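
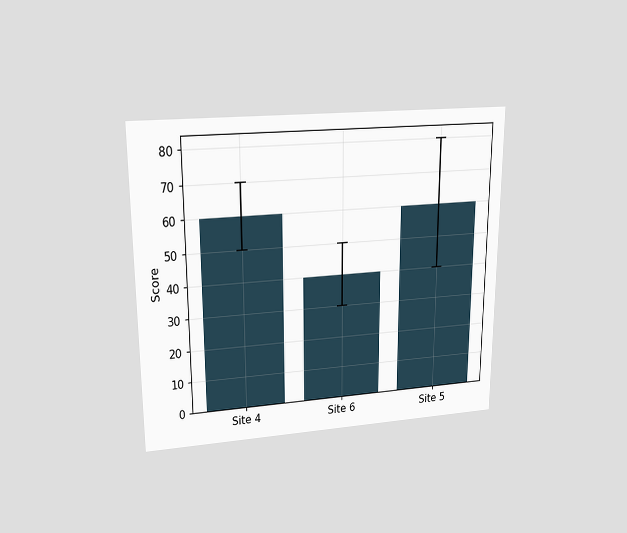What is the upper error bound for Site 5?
80

The chart is viewed slightly from above. The Site 5 bar's upper whisker reaches 80.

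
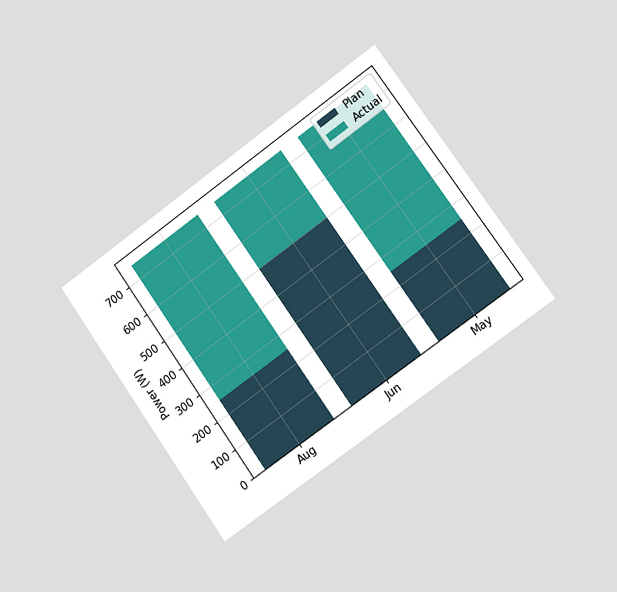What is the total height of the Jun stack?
750W

The chart is tilted about 35° counter-clockwise and viewed slightly from the right. The Jun stack's top reaches 750W on the y-axis.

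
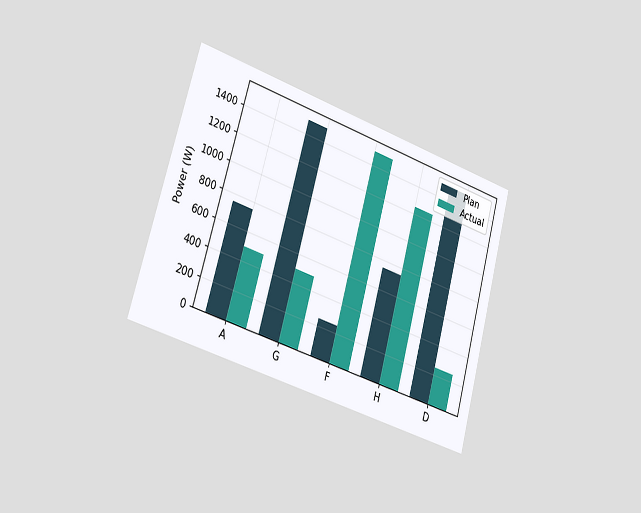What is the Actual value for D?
250W

The chart is tilted about 16° clockwise and viewed slightly from the left. The Actual bar at D reaches 250W on the y-axis.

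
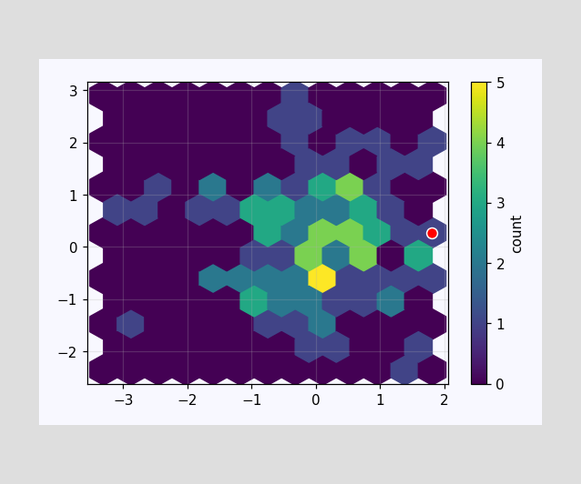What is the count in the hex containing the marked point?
1

The marked hex reads 1 on the colorbar.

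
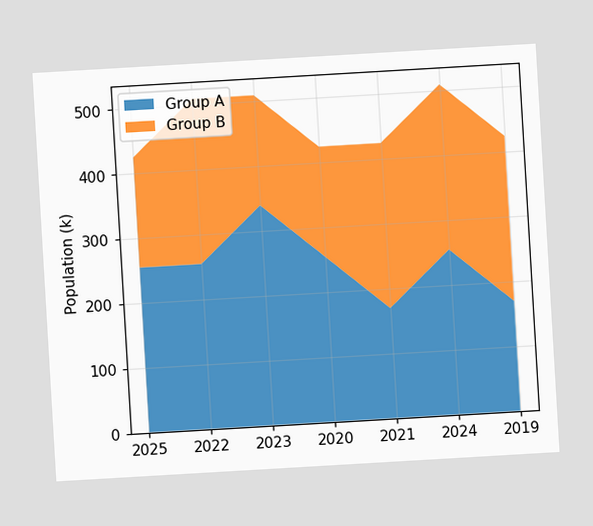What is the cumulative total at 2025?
The chart is tilted about 3° counter-clockwise. The stacked total at 2025 reaches 425k.

425k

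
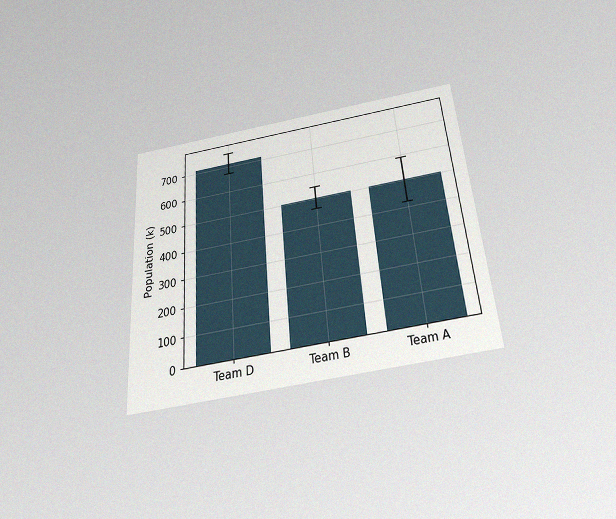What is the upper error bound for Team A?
588k

The chart is tilted about 4° counter-clockwise and viewed slightly from below, with some photo noise. The Team A bar's upper whisker reaches 588k.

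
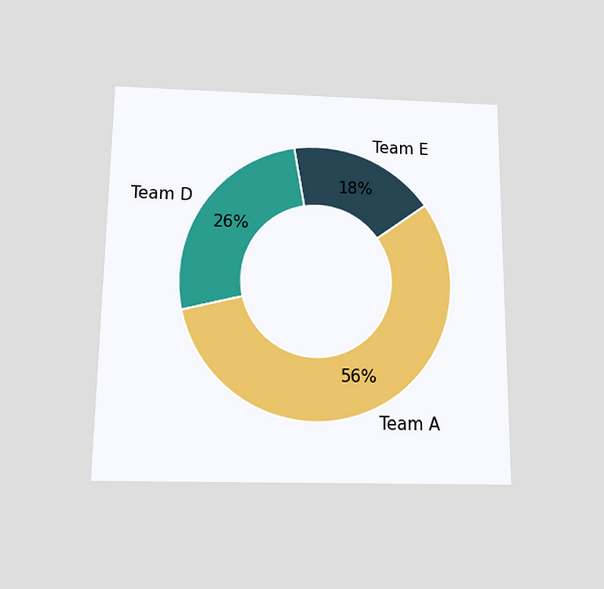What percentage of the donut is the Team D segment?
26%

The chart is viewed slightly from below. The Team D segment takes up 26% of the ring.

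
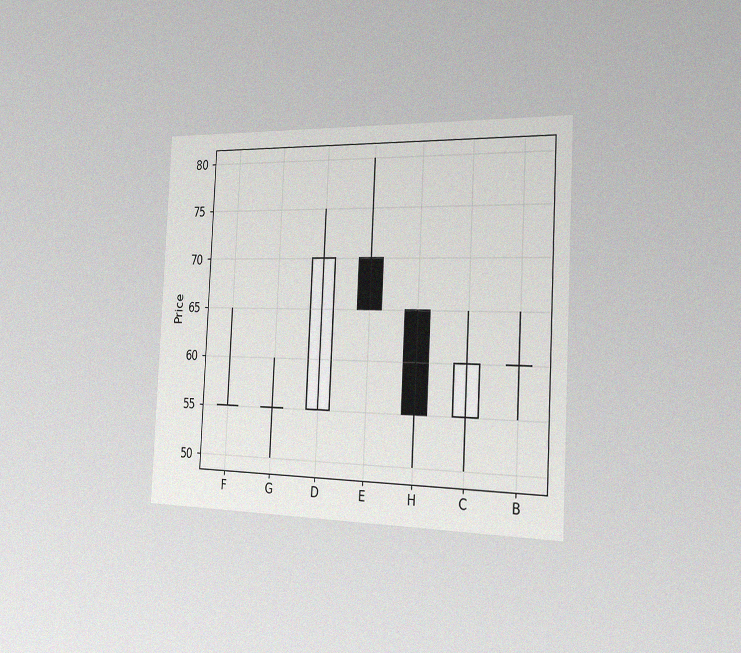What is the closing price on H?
The chart is tilted about 3° clockwise and viewed slightly from the right, with some photo noise. The H candle closes at 55.

55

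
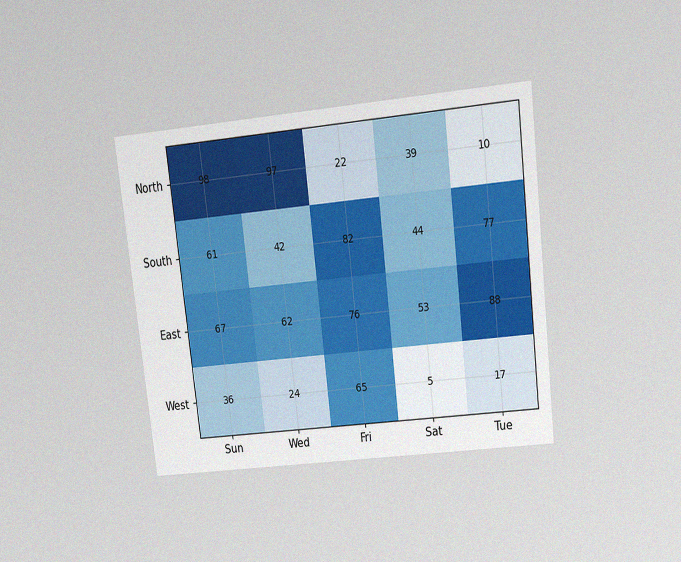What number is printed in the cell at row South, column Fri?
82

The chart is tilted about 7° counter-clockwise and viewed slightly from above, with some photo noise. The (South, Fri) cell reads 82.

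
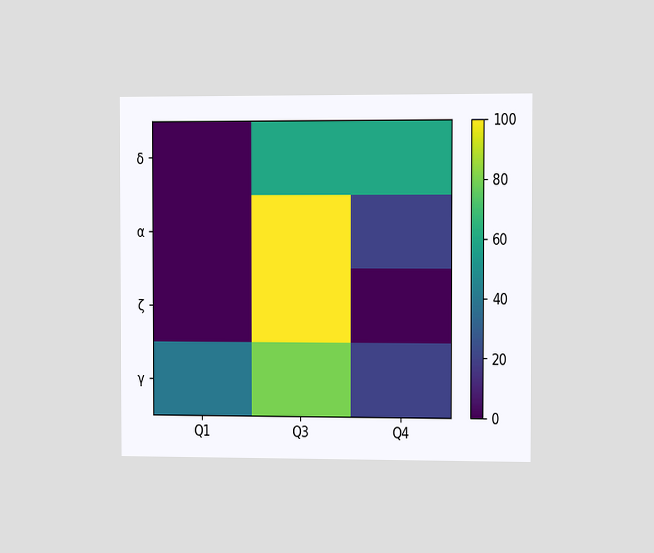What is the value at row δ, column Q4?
60

The chart is viewed slightly from the right. Matching cell (δ, Q4) against the colorbar gives 60.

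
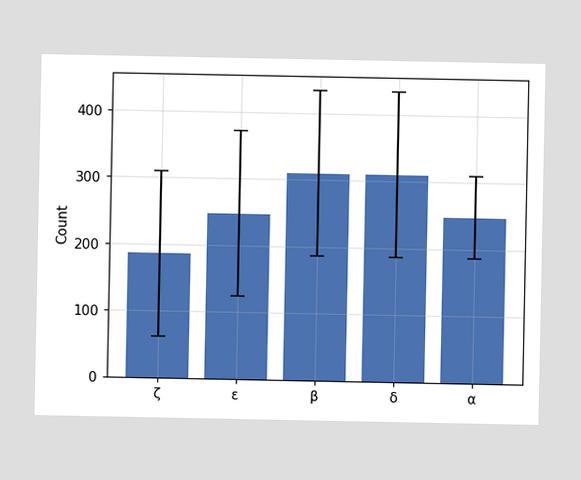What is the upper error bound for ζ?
The ζ bar's upper whisker reaches 310.

310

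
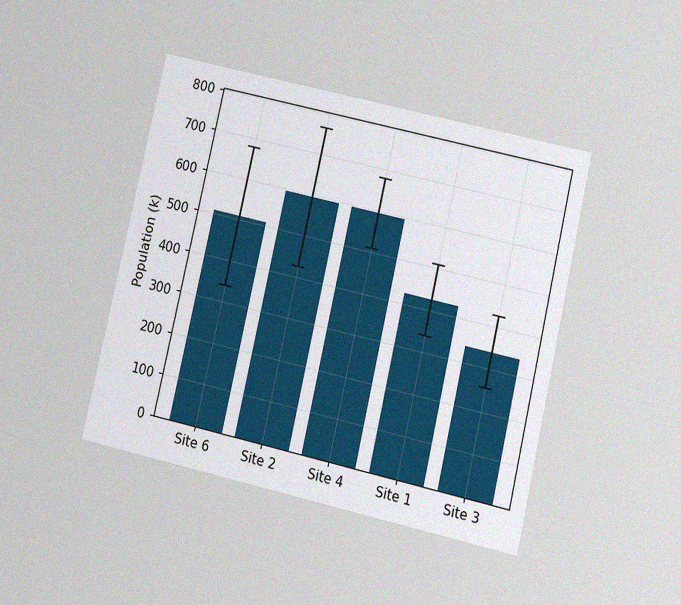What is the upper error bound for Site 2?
765k

The chart is tilted about 13° clockwise and viewed at a slight angle, with some photo noise. The Site 2 bar's upper whisker reaches 765k.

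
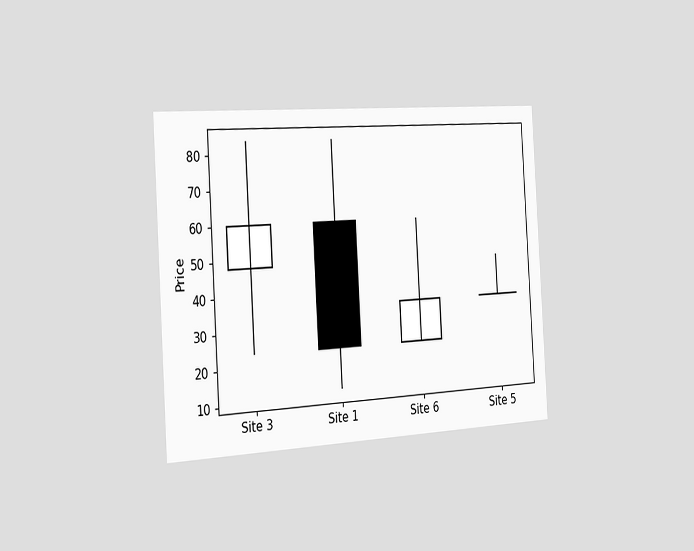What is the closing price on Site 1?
24

The chart is tilted about 3° counter-clockwise and viewed slightly from the left. The Site 1 candle closes at 24.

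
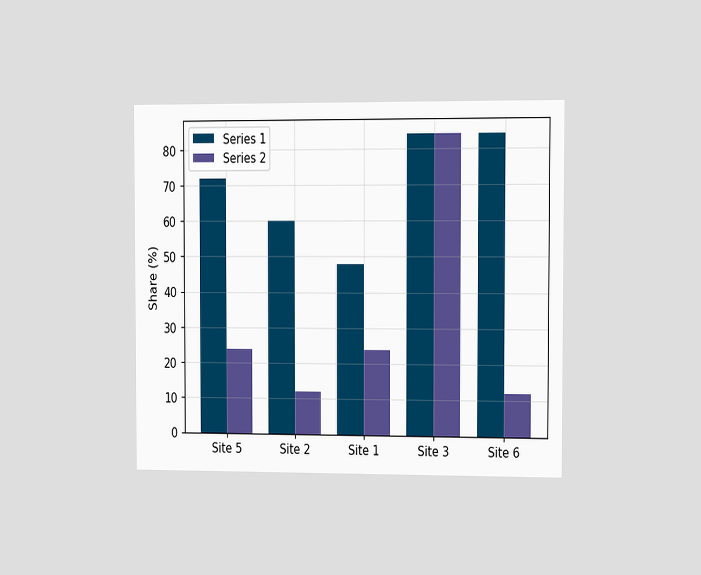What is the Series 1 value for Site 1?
The chart is viewed slightly from the right. The Series 1 bar at Site 1 reaches 48% on the y-axis.

48%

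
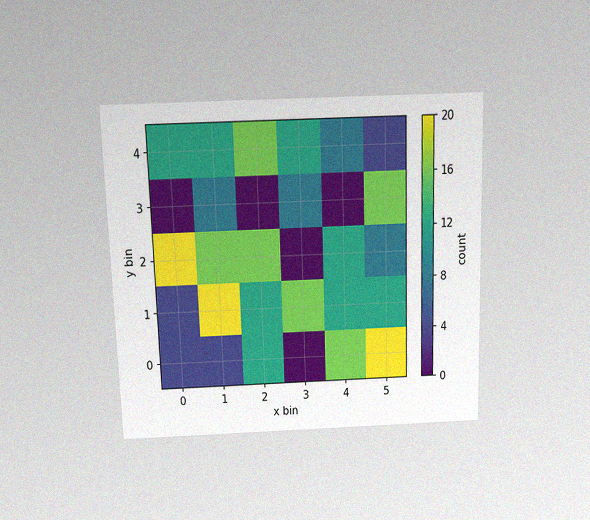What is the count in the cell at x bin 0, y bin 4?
The chart is viewed slightly from above, with some photo noise. Matching the cell (0, 4) against the colorbar gives 12.

12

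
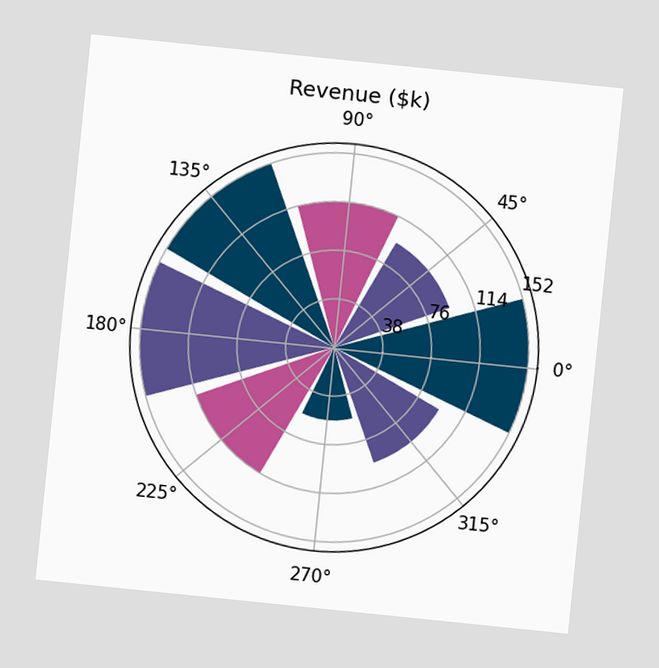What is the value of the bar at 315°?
$95k

The chart is tilted about 6° clockwise. The bar at 315° reaches $95k on the radial axis.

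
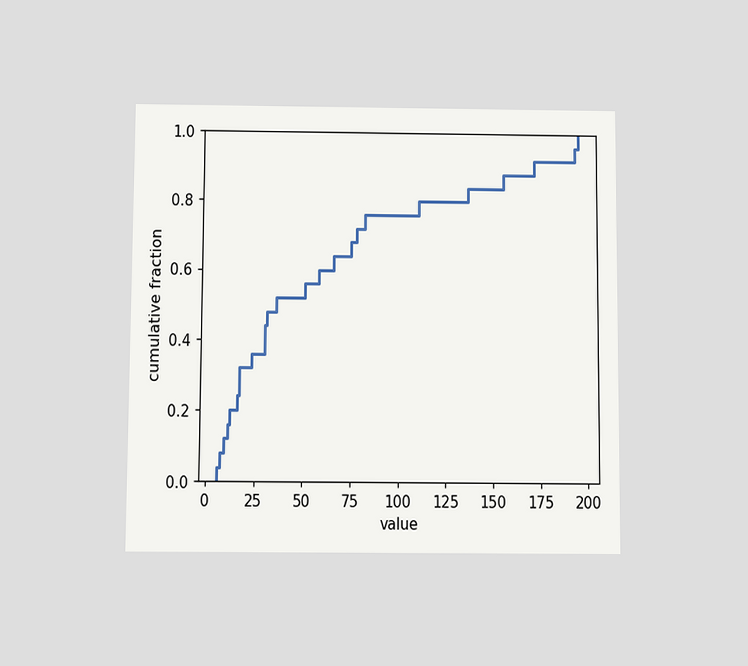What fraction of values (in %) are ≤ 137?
84%

The chart is viewed slightly from below. At x=137 the ECDF step is at 84%.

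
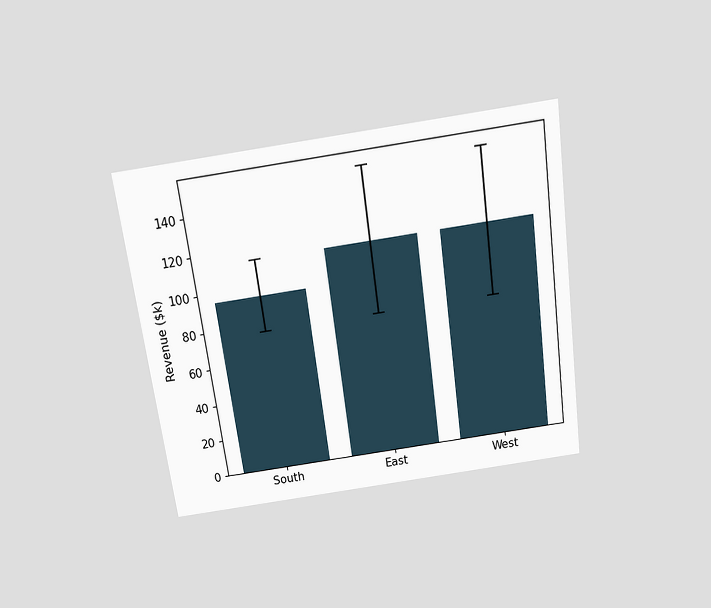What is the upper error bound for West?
$152k

The chart is tilted about 8° counter-clockwise and viewed slightly from above. The West bar's upper whisker reaches $152k.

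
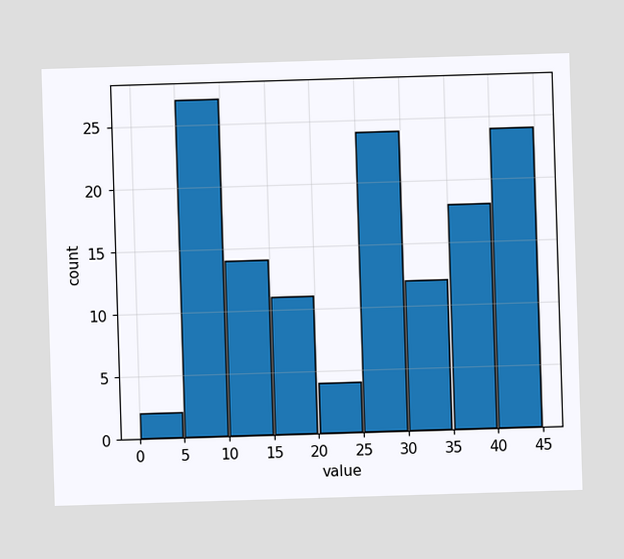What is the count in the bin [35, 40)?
18

The [35, 40) bin has height 18.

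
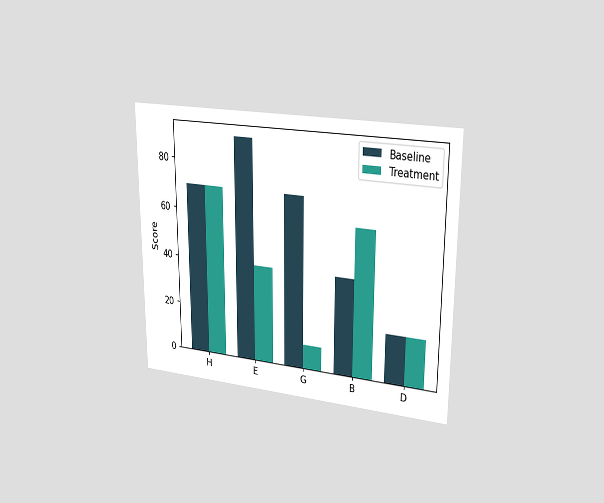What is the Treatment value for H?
The chart is viewed slightly from the right. The Treatment bar at H reaches 70 on the y-axis.

70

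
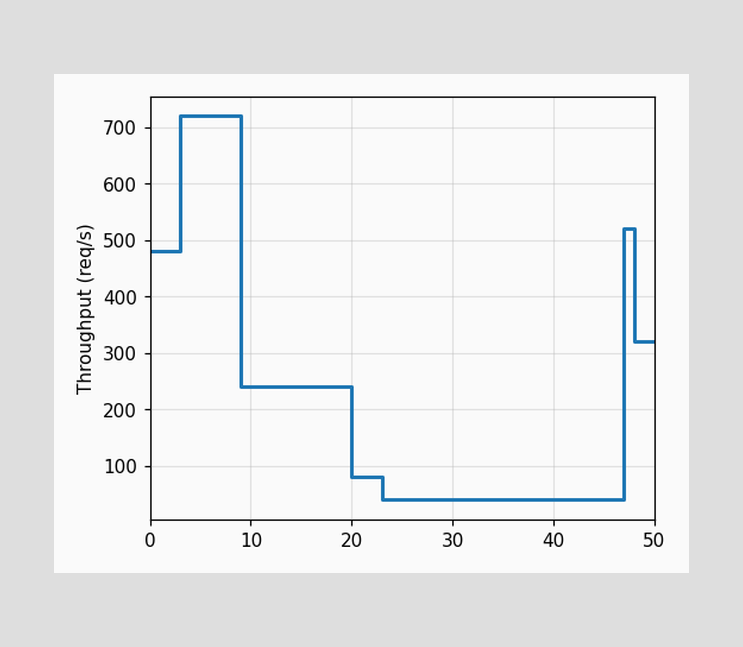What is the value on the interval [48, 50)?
320req/s

On [48, 50) the step sits at 320req/s.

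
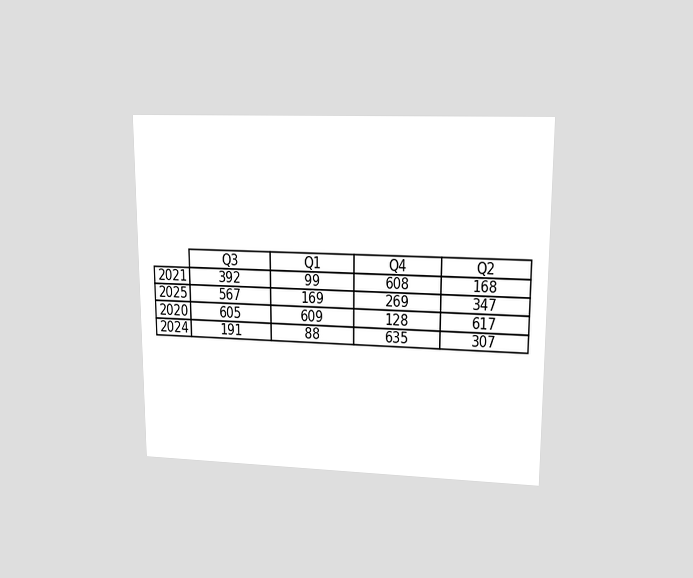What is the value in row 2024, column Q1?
88

The chart is viewed at a slight angle. The (2024, Q1) cell reads 88.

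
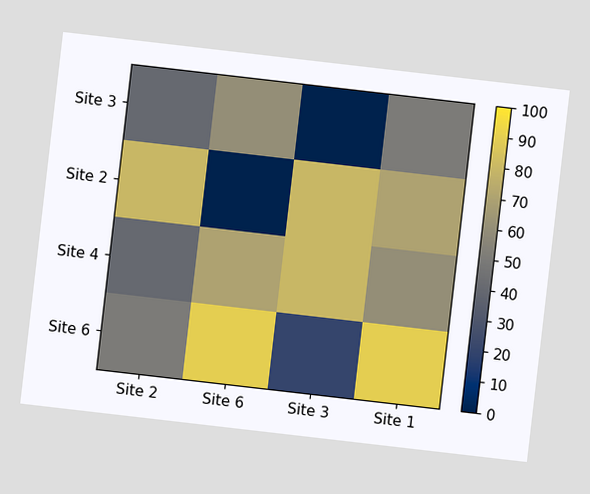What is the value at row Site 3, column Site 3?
0

The chart is tilted about 7° clockwise. Matching cell (Site 3, Site 3) against the colorbar gives 0.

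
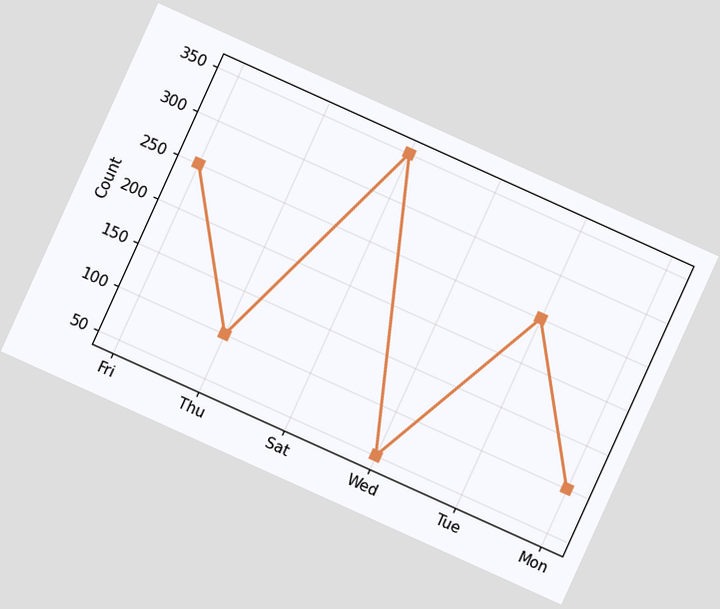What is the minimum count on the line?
50

The chart is tilted about 24° clockwise. The lowest point is at Wed, and reading across to the y-axis gives 50.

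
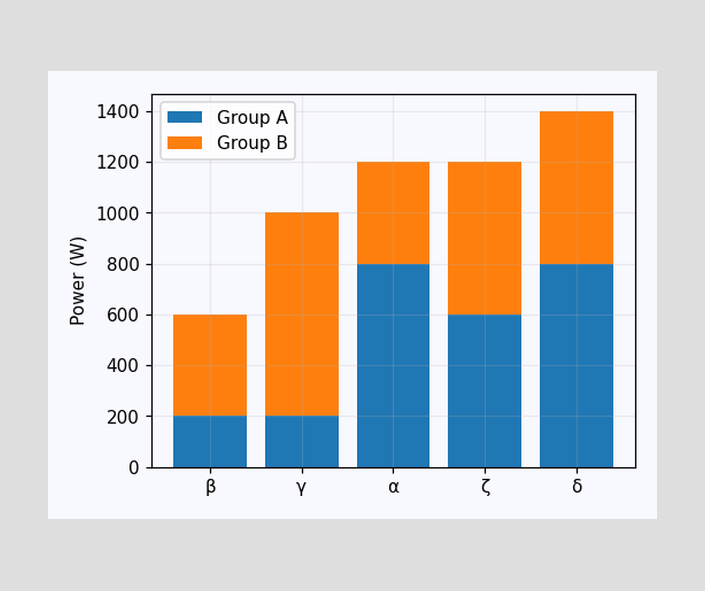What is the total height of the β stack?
600W

The β stack's top reaches 600W on the y-axis.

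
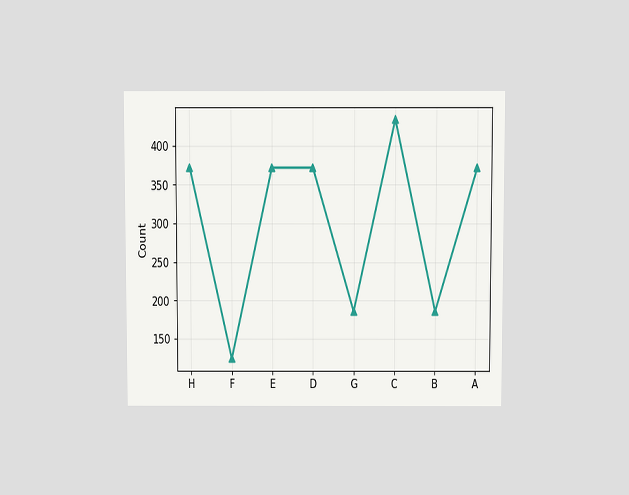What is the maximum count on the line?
The chart is viewed slightly from above. The highest point is at C, and reading across to the y-axis gives 434.

434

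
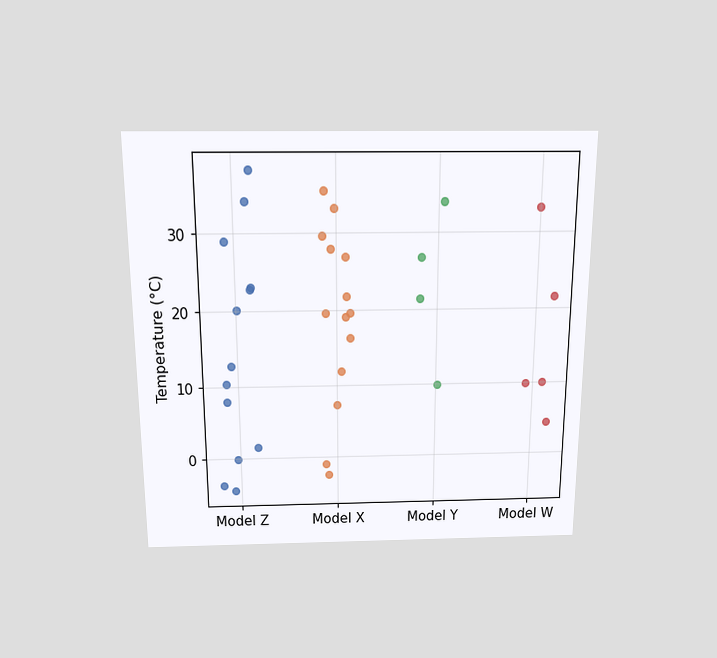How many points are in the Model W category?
5

The chart is viewed slightly from above. Counting the markers in the Model W column gives 5.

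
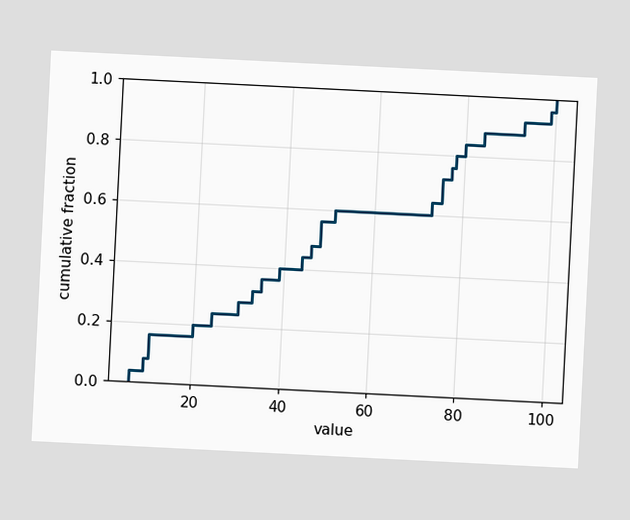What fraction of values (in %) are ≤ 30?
28%

The chart is tilted about 3° clockwise. At x=30 the ECDF step is at 28%.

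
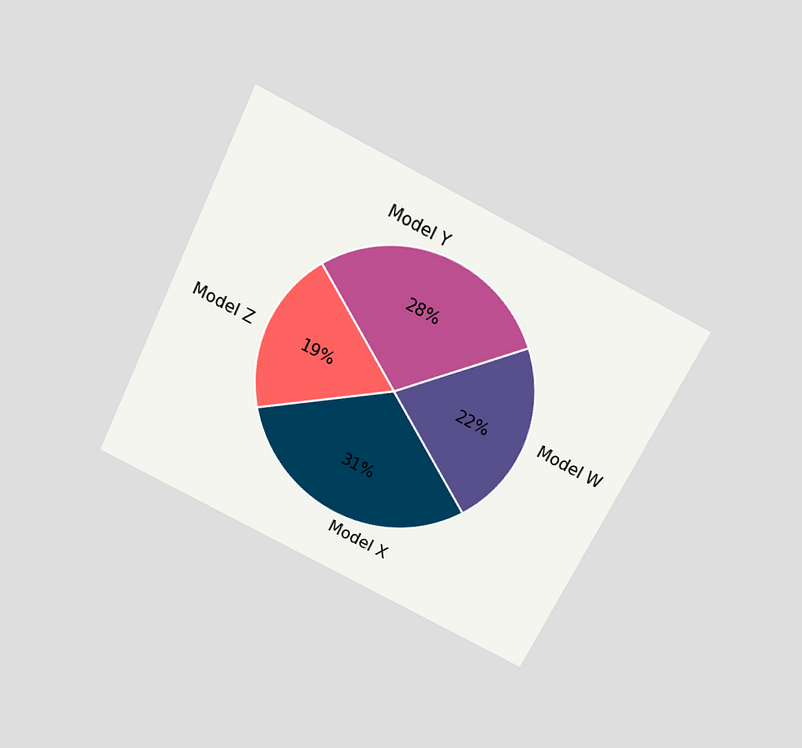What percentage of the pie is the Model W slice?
22%

The chart is tilted about 26° clockwise and viewed slightly from above. The Model W slice takes up 22% of the pie.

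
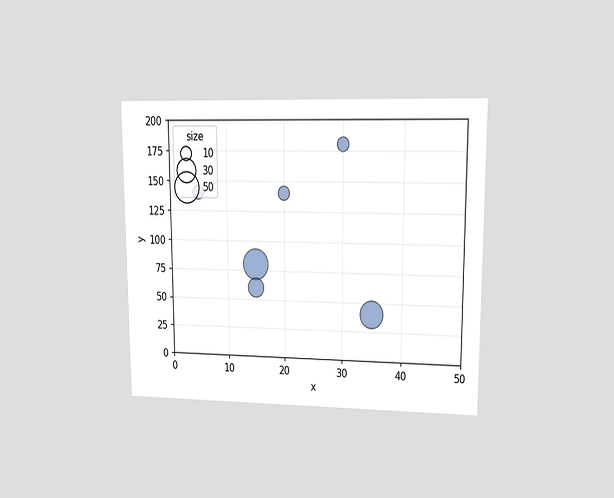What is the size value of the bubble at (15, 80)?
50

The chart is viewed at a slight angle. Matching the bubble at (15, 80) against the size legend gives 50.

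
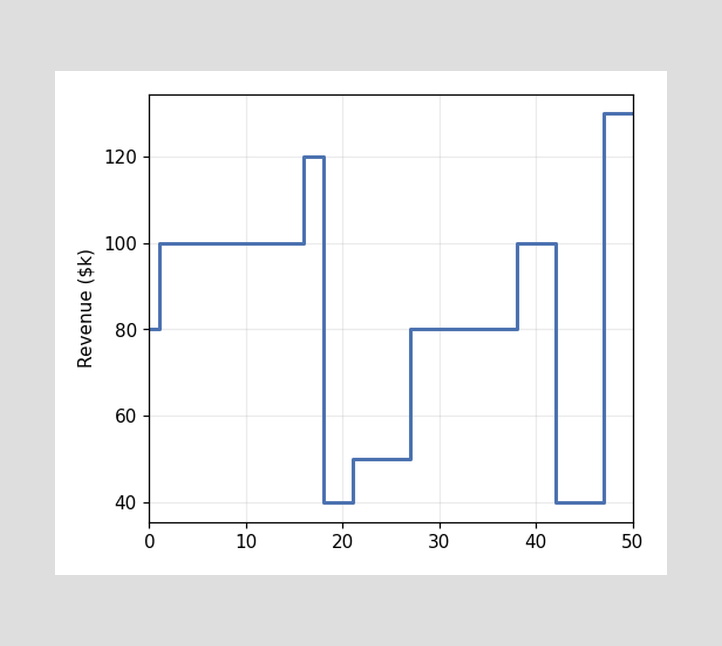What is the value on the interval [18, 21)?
On [18, 21) the step sits at $40k.

$40k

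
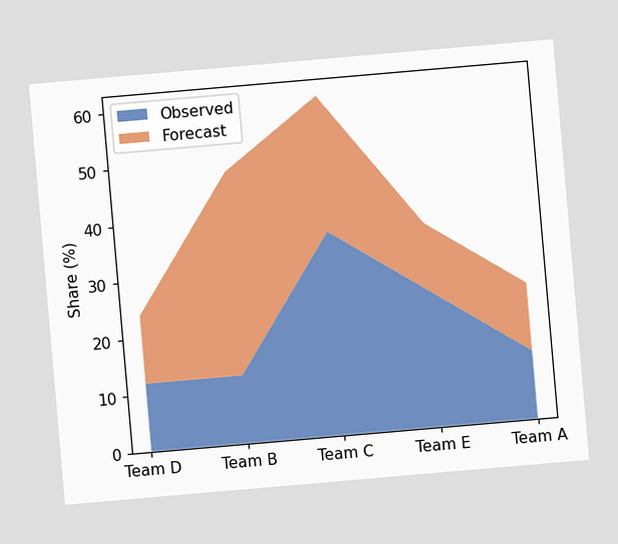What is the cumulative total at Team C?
60%

The chart is tilted about 5° counter-clockwise. The stacked total at Team C reaches 60%.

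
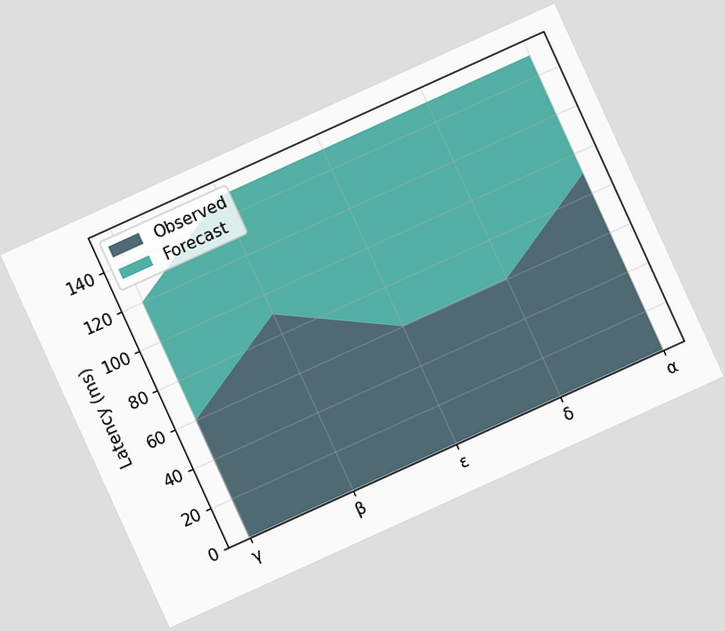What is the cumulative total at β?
The chart is tilted about 24° counter-clockwise. The stacked total at β reaches 150ms.

150ms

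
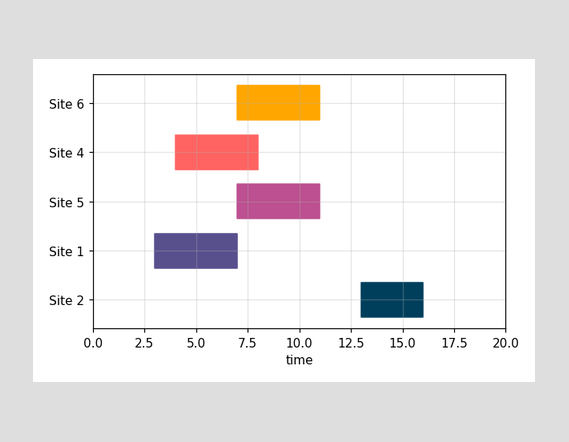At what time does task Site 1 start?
3

The Site 1 bar begins at t=3.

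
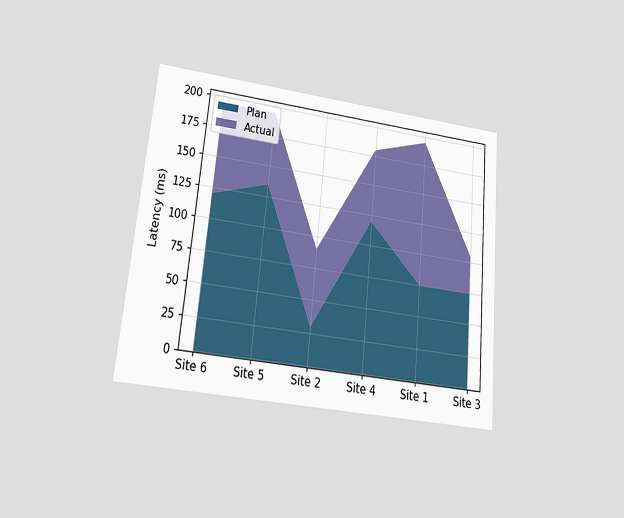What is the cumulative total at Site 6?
195ms

The chart is tilted about 5° clockwise and viewed at a slight angle. The stacked total at Site 6 reaches 195ms.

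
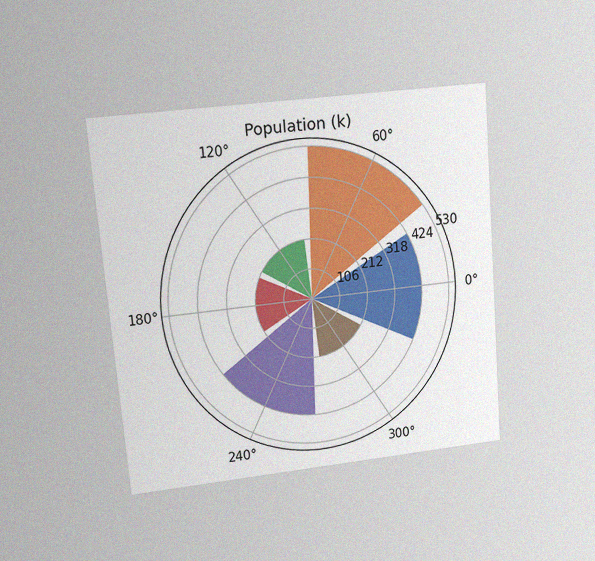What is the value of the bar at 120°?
The chart is tilted about 5° counter-clockwise and viewed at a slight angle, with some photo noise. The bar at 120° reaches 212k on the radial axis.

212k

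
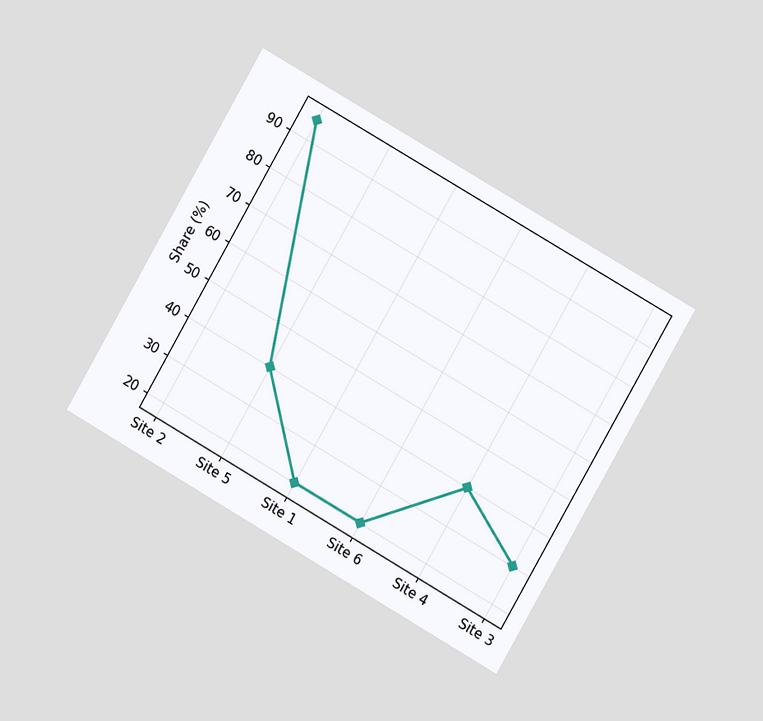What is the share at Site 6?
The chart is tilted about 30° clockwise and viewed at a slight angle. At Site 6, the line is at 20%.

20%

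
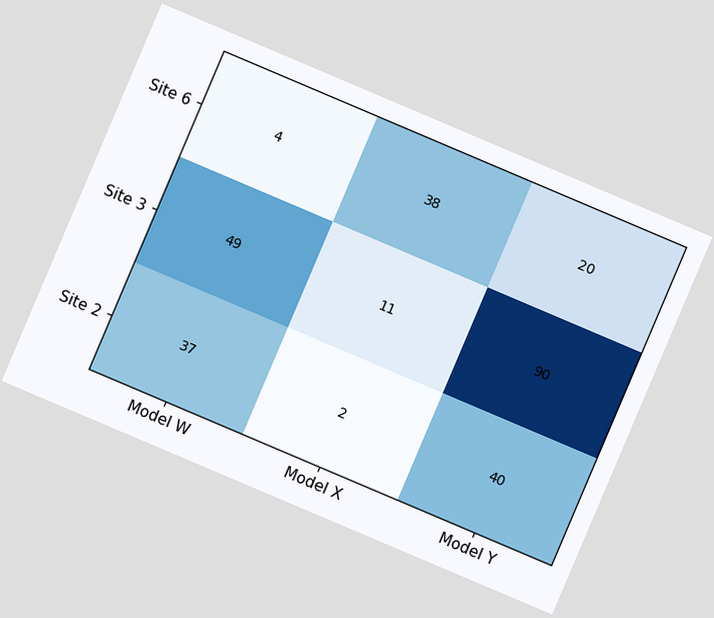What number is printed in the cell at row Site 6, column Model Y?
20

The chart is tilted about 23° clockwise. The (Site 6, Model Y) cell reads 20.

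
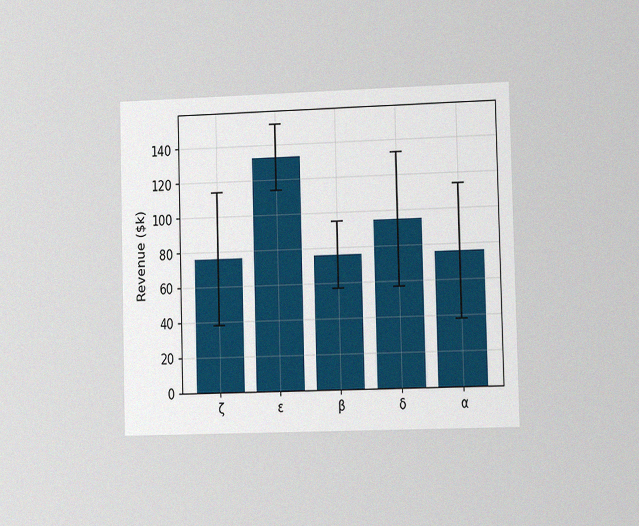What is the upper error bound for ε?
$152k

The chart is viewed at a slight angle, with some photo noise. The ε bar's upper whisker reaches $152k.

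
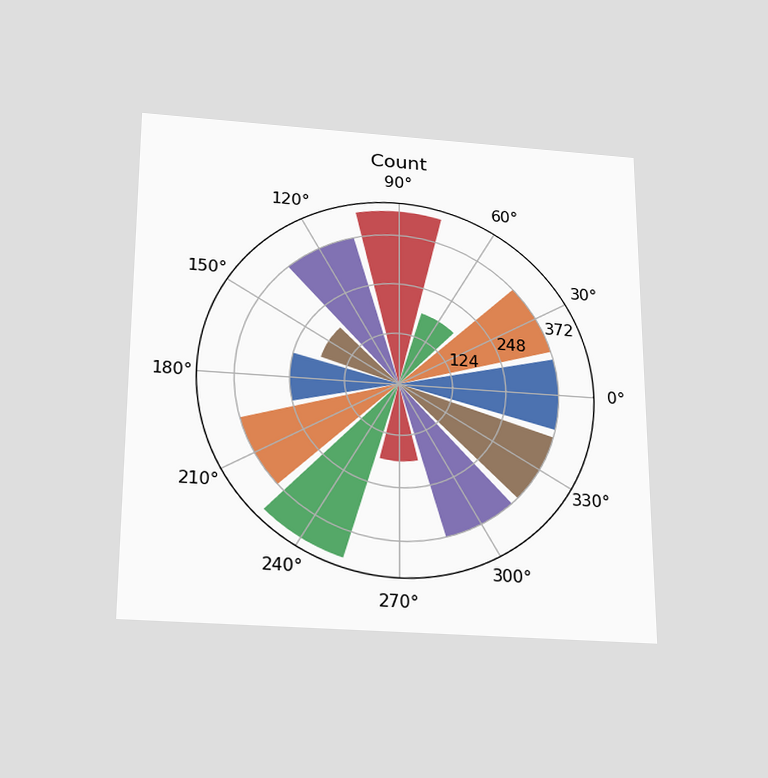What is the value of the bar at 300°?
The chart is viewed slightly from below. The bar at 300° reaches 372 on the radial axis.

372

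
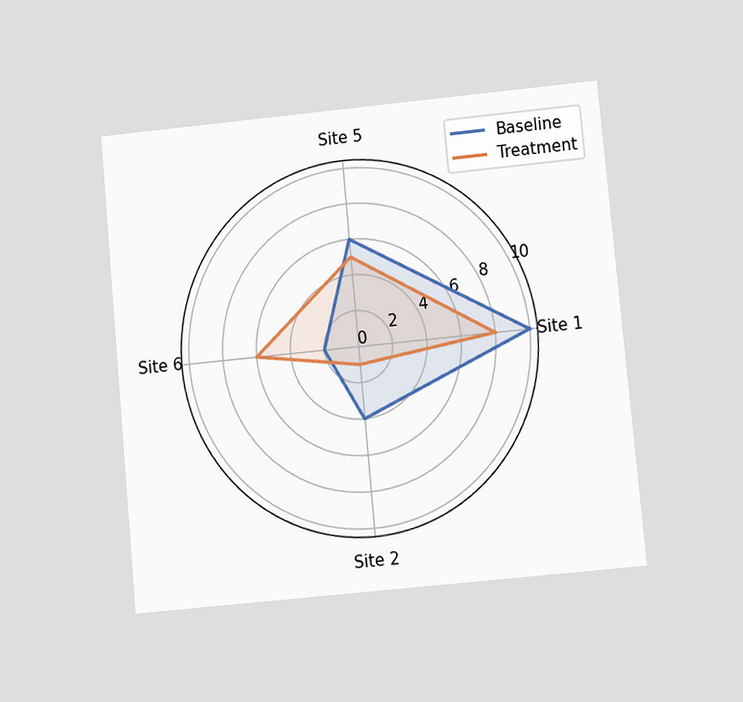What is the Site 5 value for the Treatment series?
The chart is tilted about 5° counter-clockwise and viewed at a slight angle. On the Site 5 axis, Treatment reaches 5.

5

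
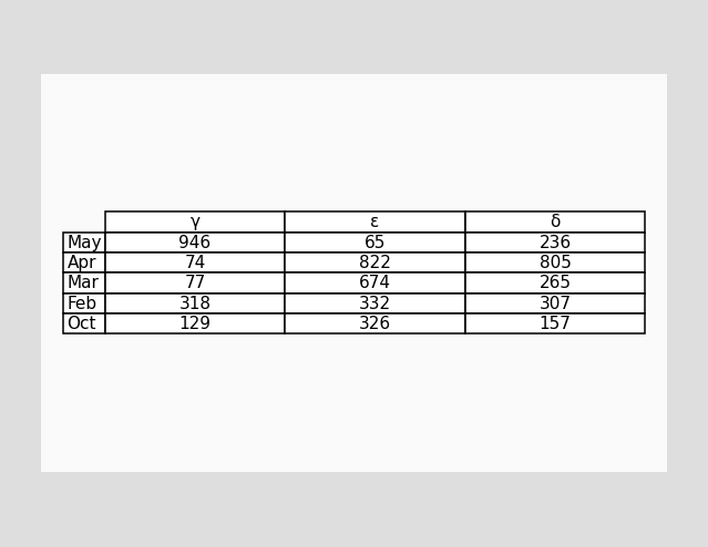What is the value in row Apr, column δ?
The (Apr, δ) cell reads 805.

805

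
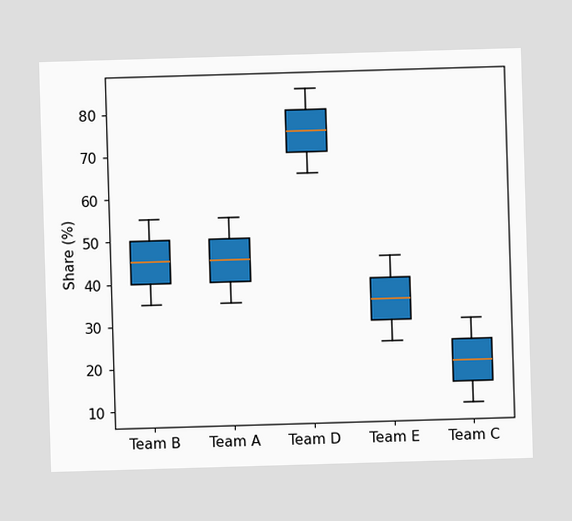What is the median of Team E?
35%

The median line in the Team E box sits at 35%.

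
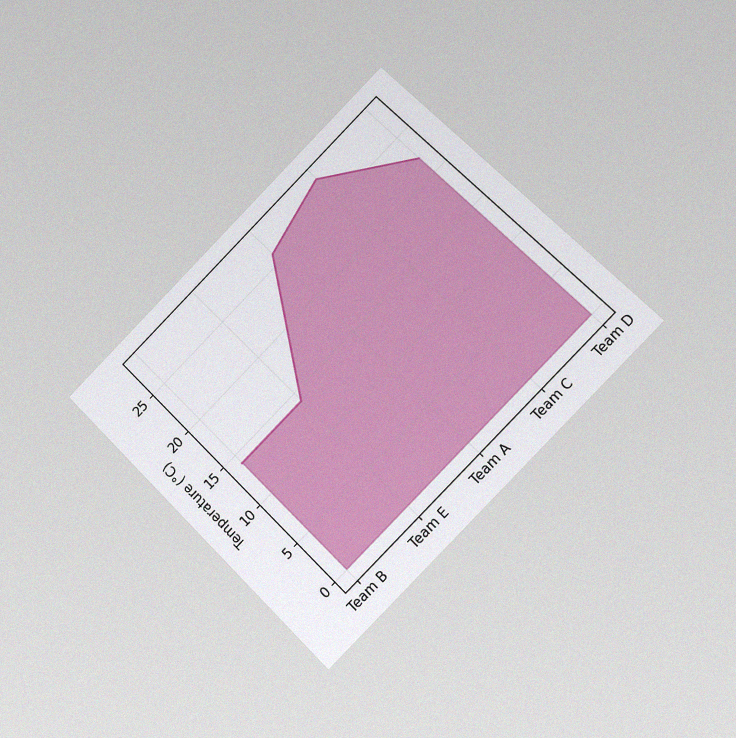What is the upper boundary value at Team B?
The chart is tilted about 45° counter-clockwise and viewed slightly from the right, with some photo noise. At Team B the upper boundary is at 14°C.

14°C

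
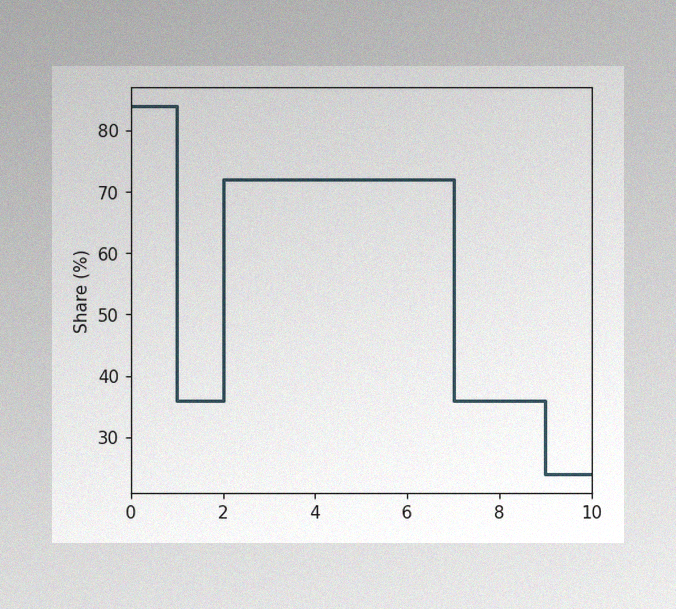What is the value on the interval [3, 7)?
The image has some photo noise and uneven lighting. On [3, 7) the step sits at 72%.

72%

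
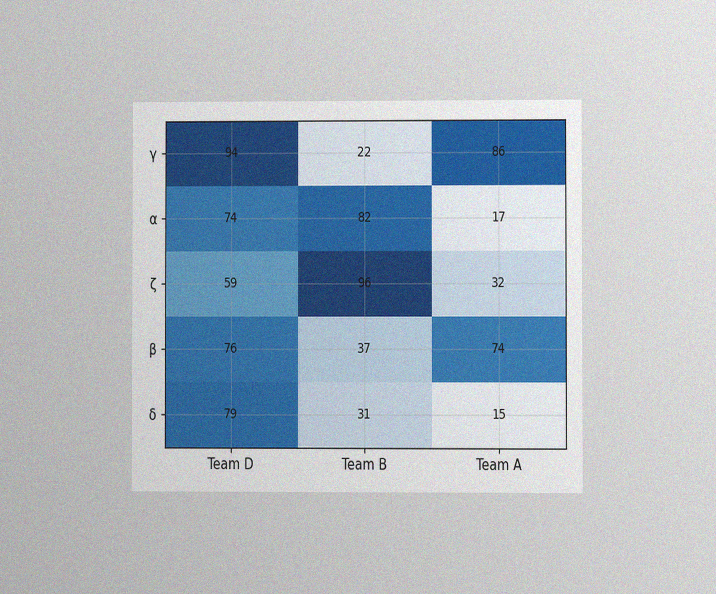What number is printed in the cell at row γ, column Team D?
94

The chart is viewed at a slight angle, with some photo noise. The (γ, Team D) cell reads 94.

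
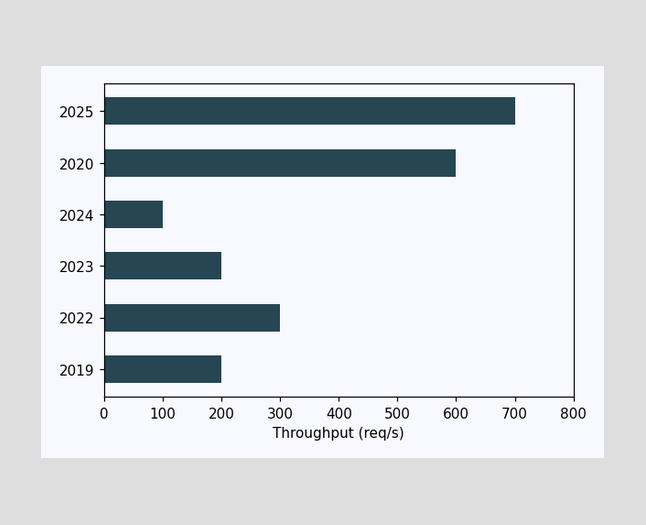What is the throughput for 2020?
600req/s

Reading along the chart's x-axis, the 2020 bar reaches 600req/s.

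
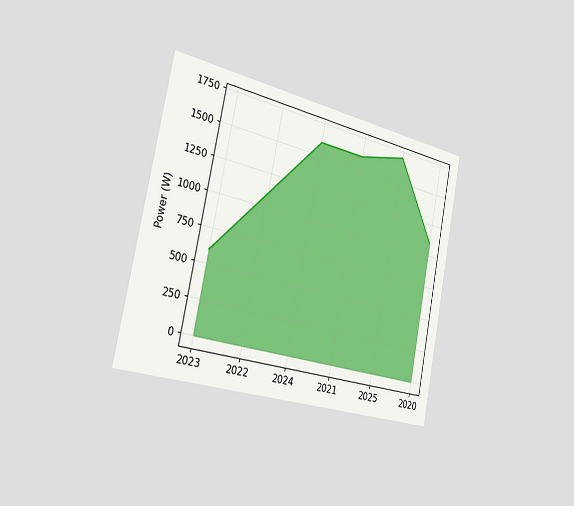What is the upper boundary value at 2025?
1700W

The chart is tilted about 11° clockwise and viewed slightly from the left. At 2025 the upper boundary is at 1700W.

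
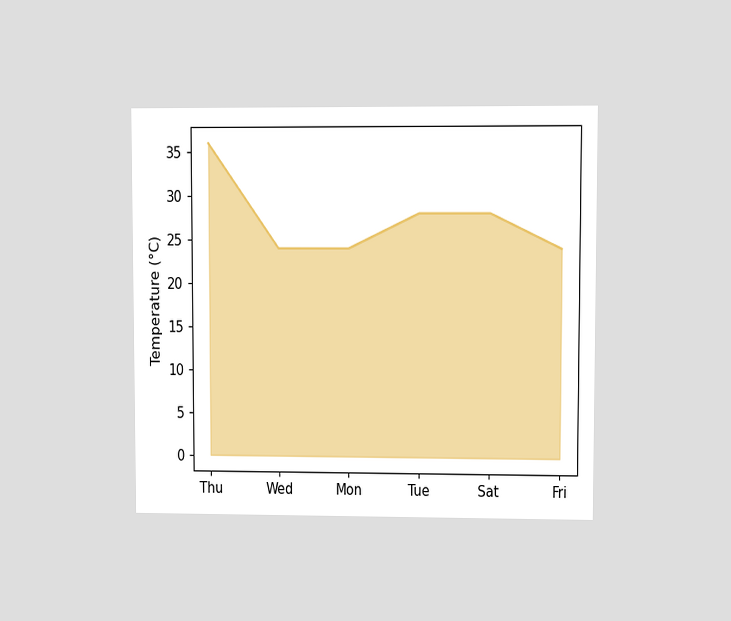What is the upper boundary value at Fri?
The chart is viewed at a slight angle. At Fri the upper boundary is at 24°C.

24°C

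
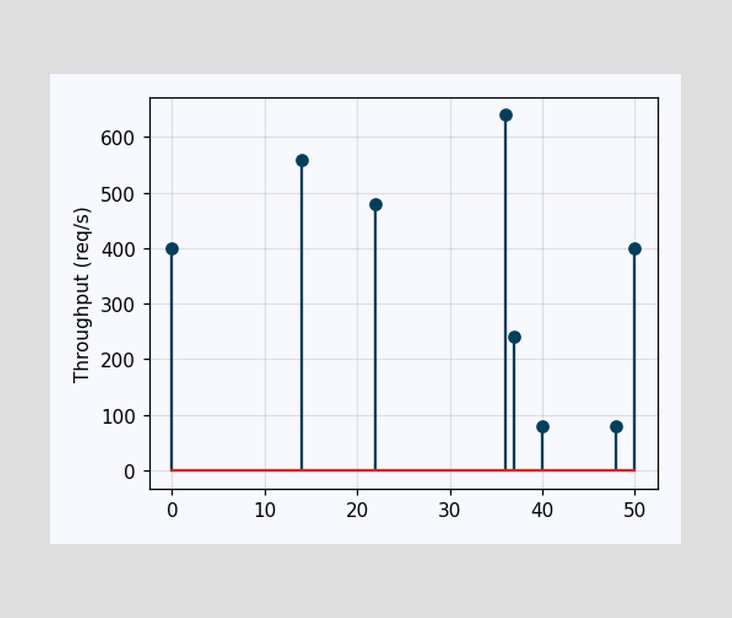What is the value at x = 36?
640req/s

The stem at x=36 reaches 640req/s.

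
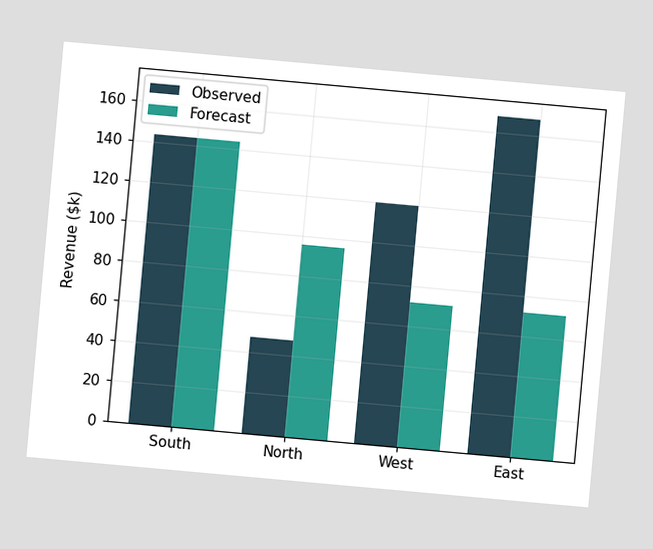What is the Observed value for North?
$48k

The chart is tilted about 5° clockwise. The Observed bar at North reaches $48k on the y-axis.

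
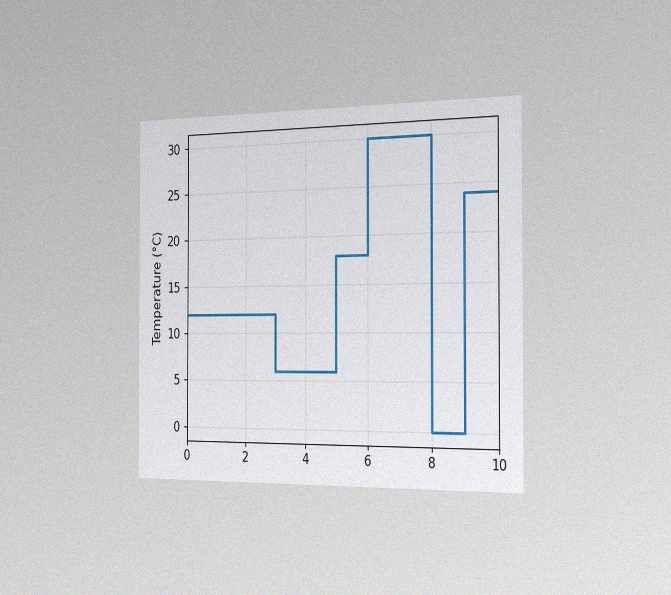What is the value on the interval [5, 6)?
18°C

The chart is viewed slightly from the right, with some photo noise. On [5, 6) the step sits at 18°C.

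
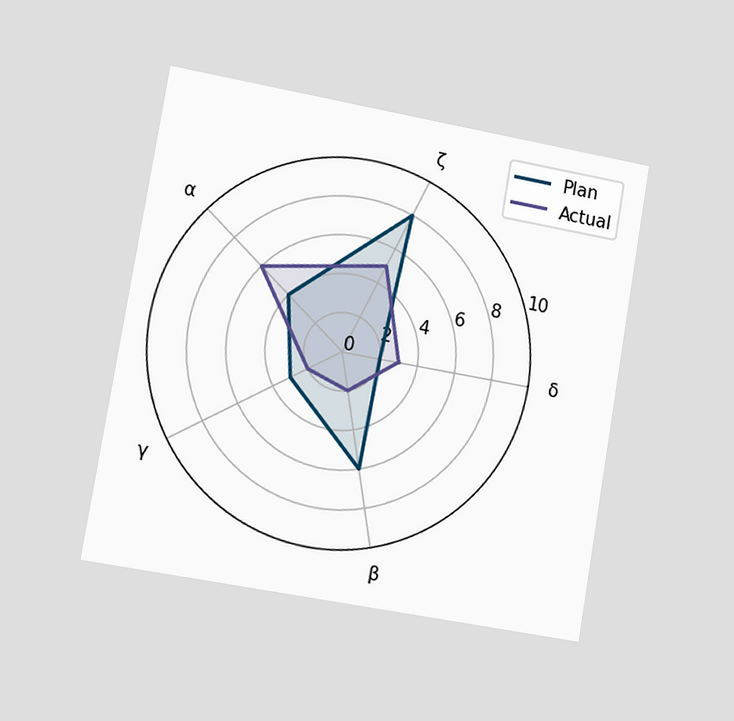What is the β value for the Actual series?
2

The chart is tilted about 10° clockwise and viewed slightly from the left. On the β axis, Actual reaches 2.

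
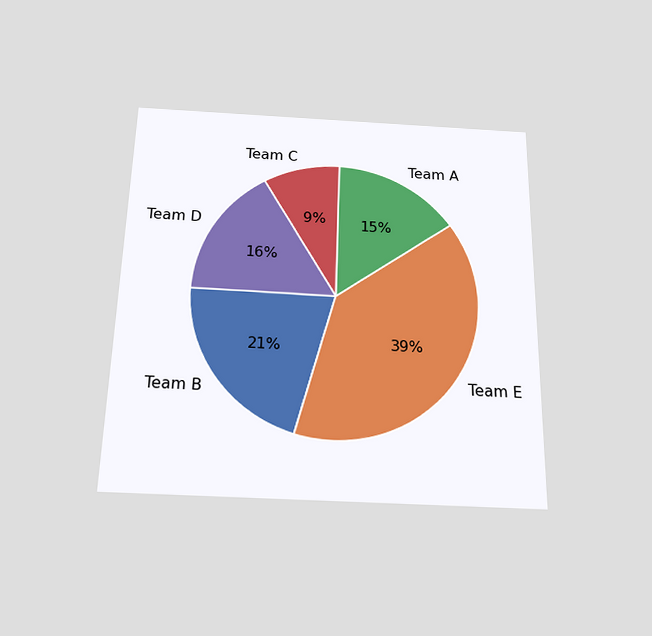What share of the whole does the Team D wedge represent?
16%

The chart is viewed slightly from below. The Team D slice takes up 16% of the pie.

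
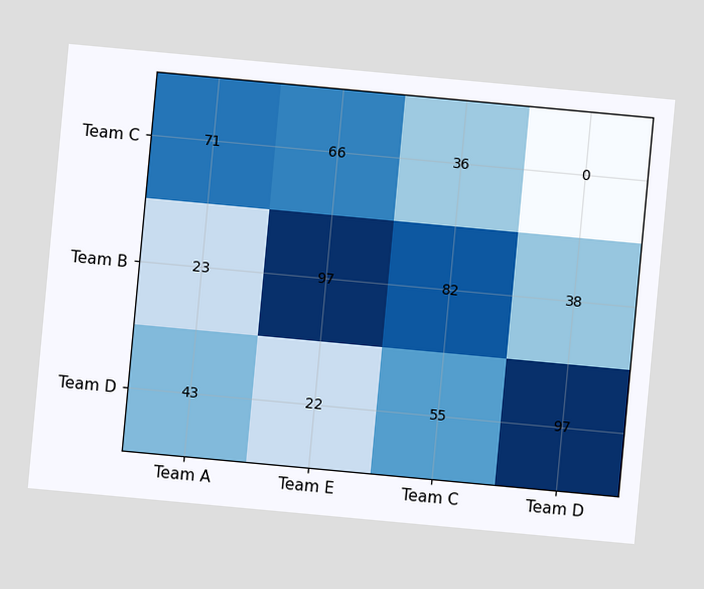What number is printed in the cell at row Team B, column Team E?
97

The chart is tilted about 5° clockwise. The (Team B, Team E) cell reads 97.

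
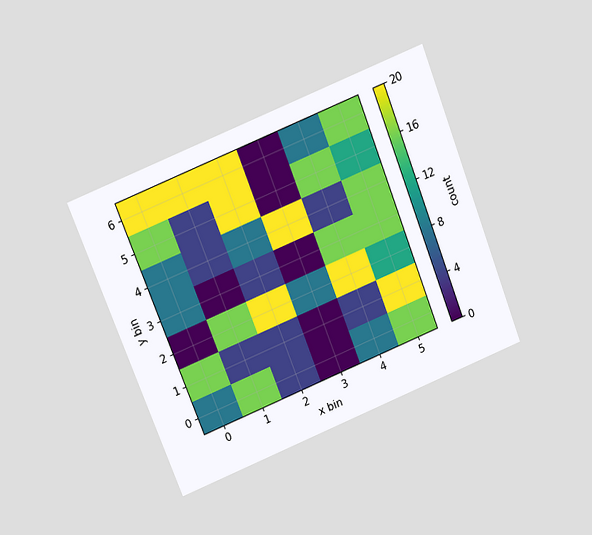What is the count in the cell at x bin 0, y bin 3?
The chart is tilted about 21° counter-clockwise and viewed slightly from above. Matching the cell (0, 3) against the colorbar gives 8.

8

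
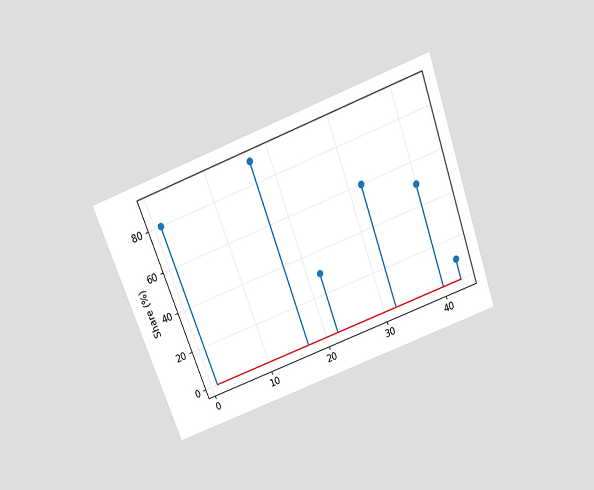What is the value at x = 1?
The chart is tilted about 20° counter-clockwise and viewed slightly from above. The stem at x=1 reaches 80%.

80%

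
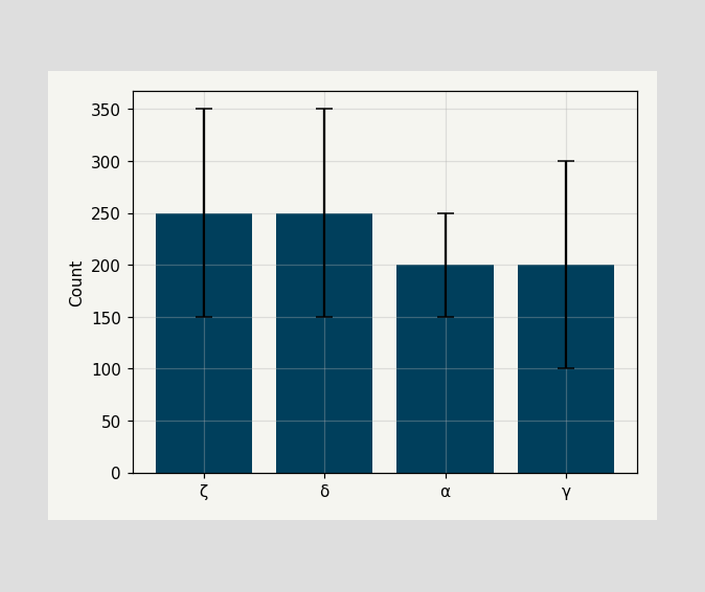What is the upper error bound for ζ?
350

The ζ bar's upper whisker reaches 350.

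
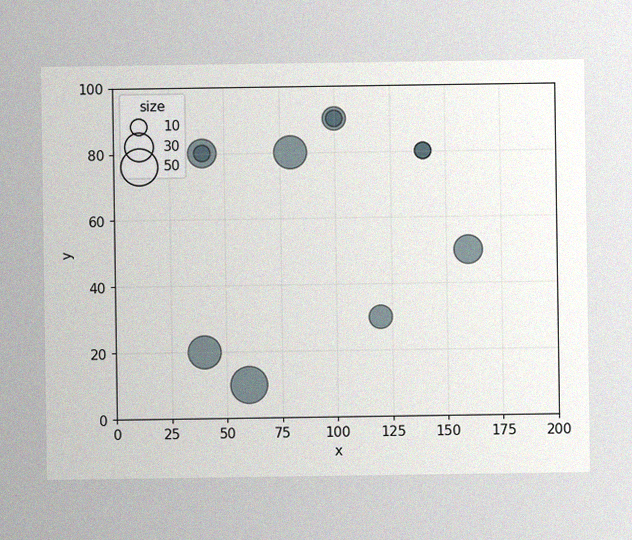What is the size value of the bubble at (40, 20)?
The image has some photo noise and uneven lighting. Matching the bubble at (40, 20) against the size legend gives 40.

40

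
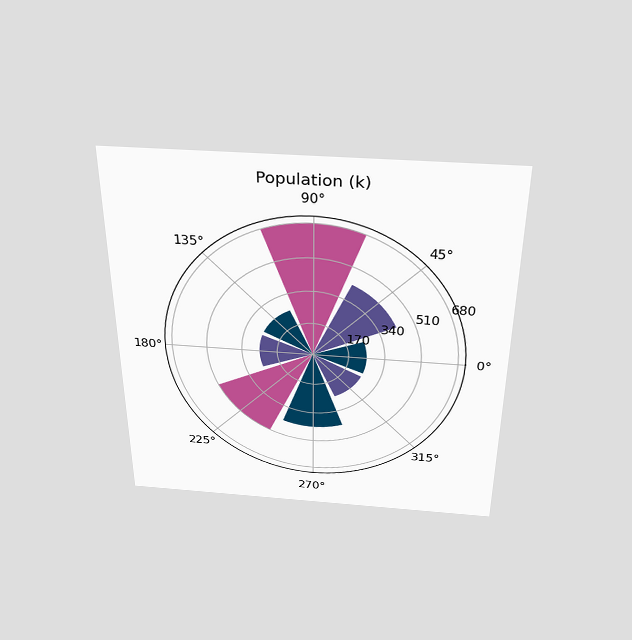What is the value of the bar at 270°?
425k

The chart is viewed slightly from above. The bar at 270° reaches 425k on the radial axis.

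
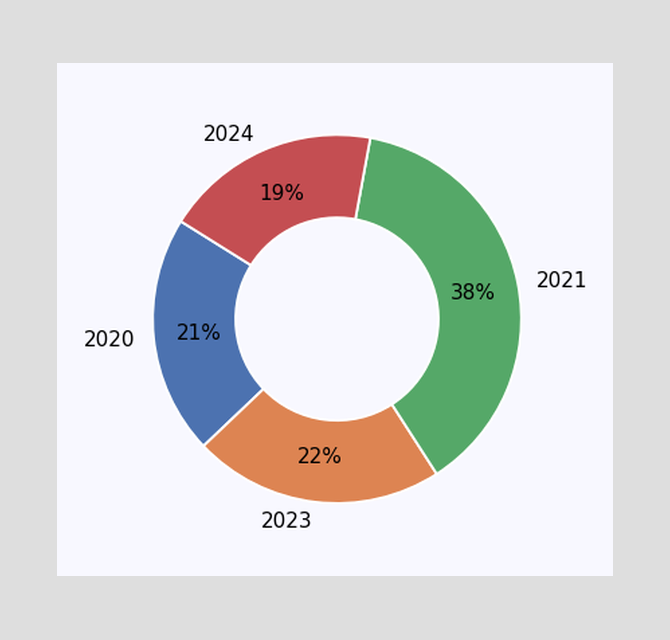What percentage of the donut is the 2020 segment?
21%

The 2020 segment takes up 21% of the ring.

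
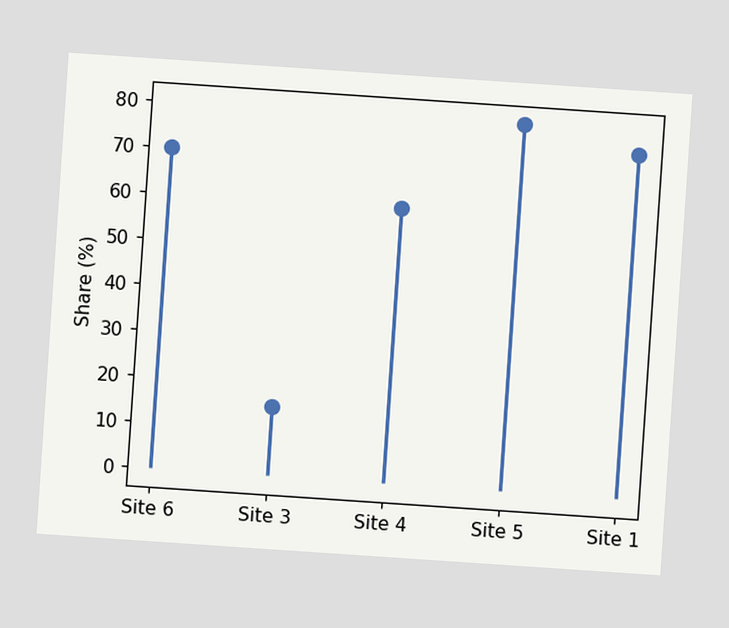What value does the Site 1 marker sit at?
75%

The chart is tilted about 4° clockwise. The Site 1 marker sits at 75%.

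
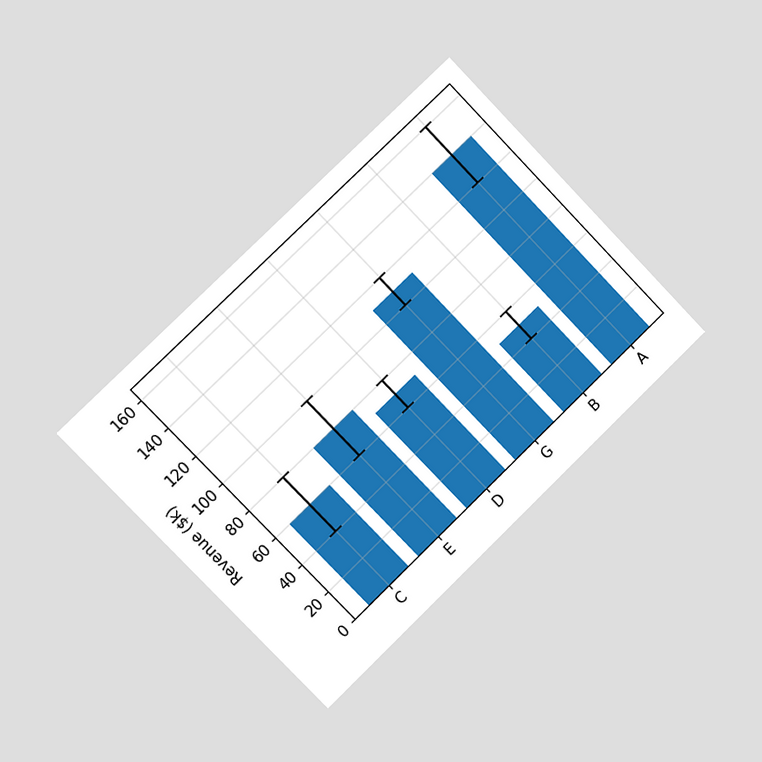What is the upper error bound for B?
The chart is tilted about 44° counter-clockwise and viewed slightly from the left. The B bar's upper whisker reaches $60k.

$60k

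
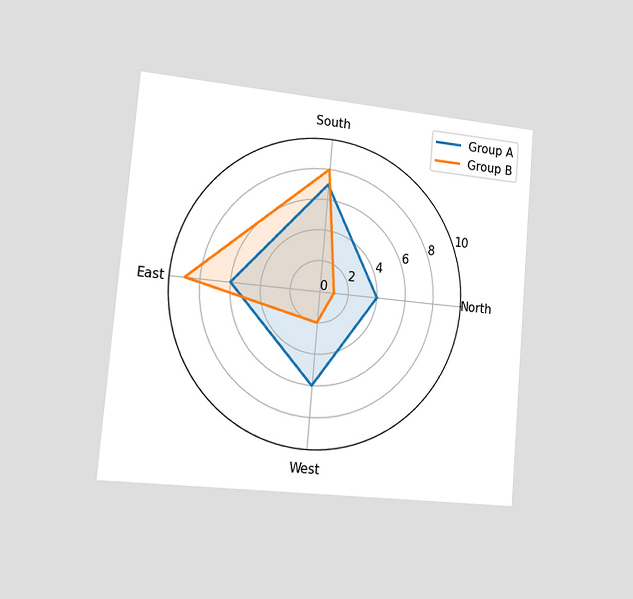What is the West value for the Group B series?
2

The chart is tilted about 5° clockwise and viewed slightly from the left. On the West axis, Group B reaches 2.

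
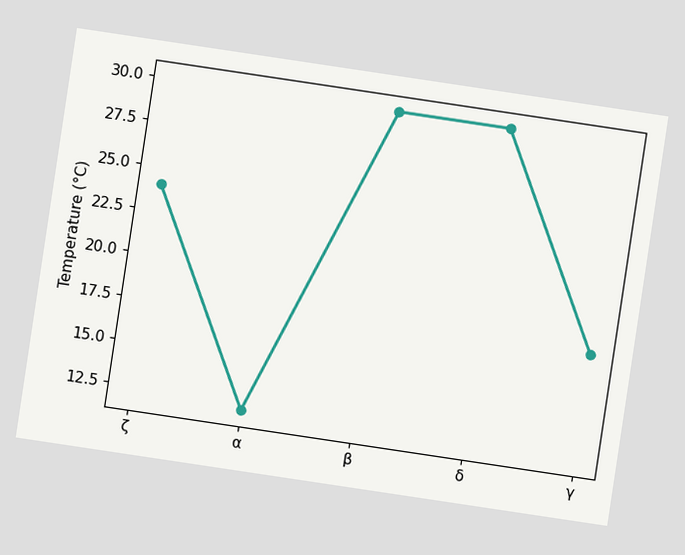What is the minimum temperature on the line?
12°C

The chart is tilted about 9° clockwise. The lowest point is at α, and reading across to the y-axis gives 12°C.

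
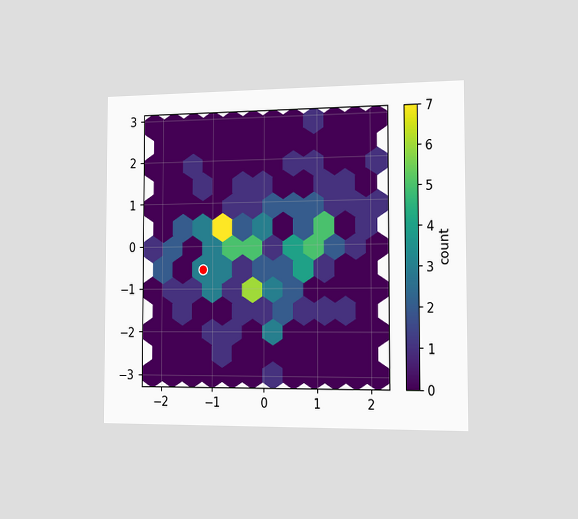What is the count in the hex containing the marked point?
3

The chart is viewed slightly from the right. The marked hex reads 3 on the colorbar.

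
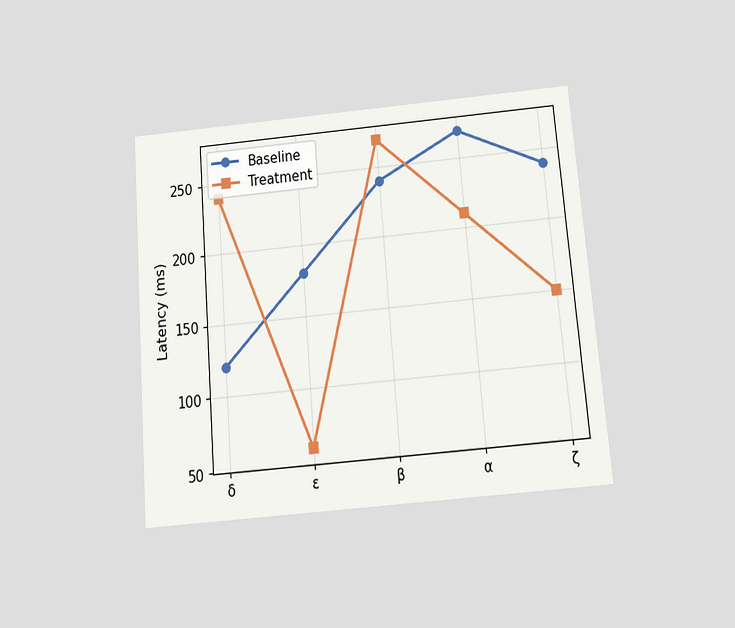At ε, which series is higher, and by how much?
The chart is tilted about 5° counter-clockwise and viewed slightly from below. At ε, Baseline sits above the other line by 120ms.

Baseline, by 120ms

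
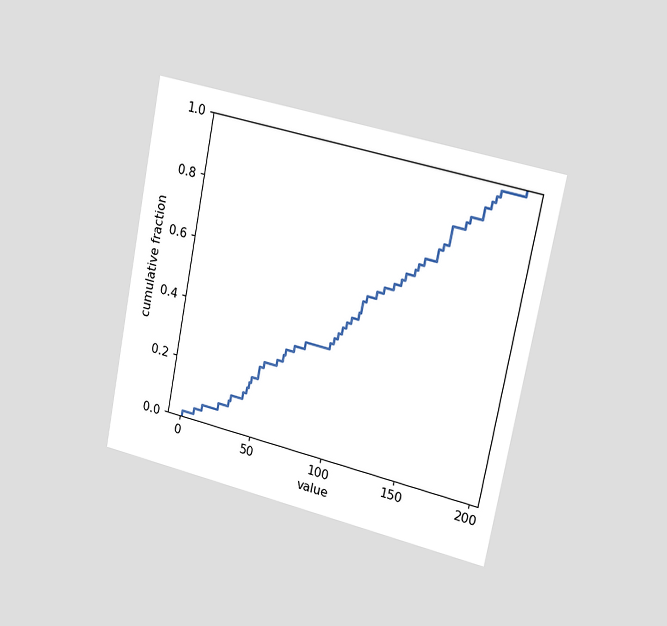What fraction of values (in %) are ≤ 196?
100%

The chart is tilted about 11° clockwise and viewed slightly from the right. At x=196 the ECDF step is at 100%.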